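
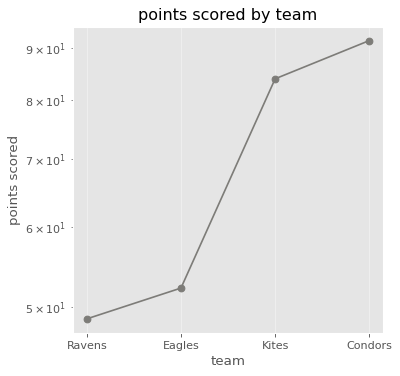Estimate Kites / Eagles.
≈ 1.7×

Kites ≈ 85, Eagles ≈ 50; 85/50 ≈ 1.7.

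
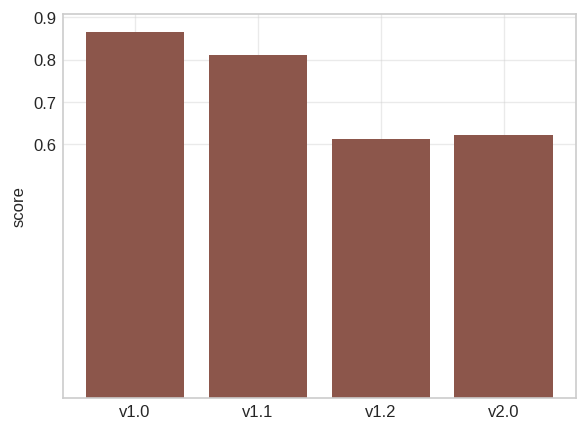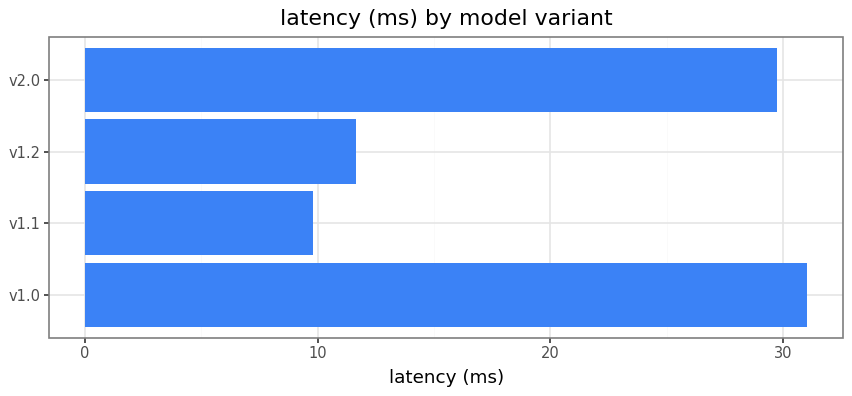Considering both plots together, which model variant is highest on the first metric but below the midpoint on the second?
v1.1

Chart 2 median latency (ms) ≈ 20; below-median model variants: v1.1, v1.2. Among those, v1.1 has the highest score (≈ 0.8).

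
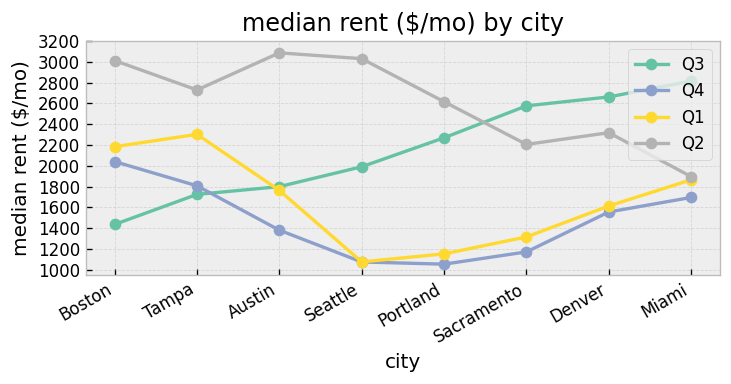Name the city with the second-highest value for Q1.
Top 3 for Q1: Tampa ≈ 2400, Boston ≈ 2200, Miami ≈ 1800.

Boston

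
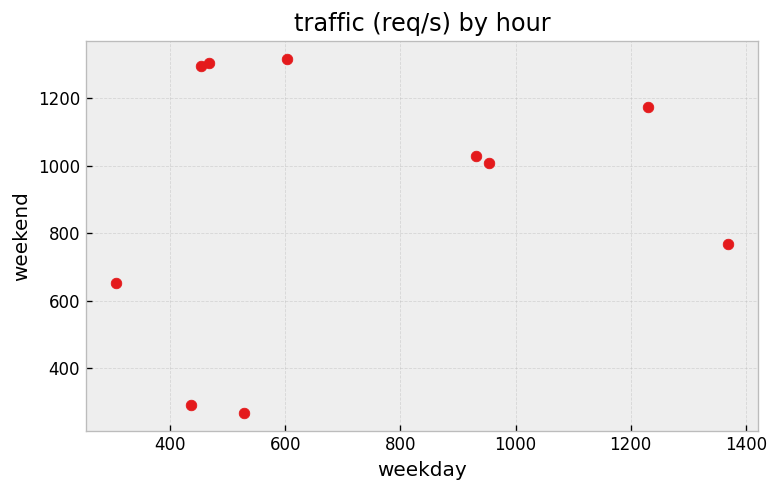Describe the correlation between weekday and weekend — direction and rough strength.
Points are roughly uncorrelated; weak (|r| ≈ 0.2).

no clear correlation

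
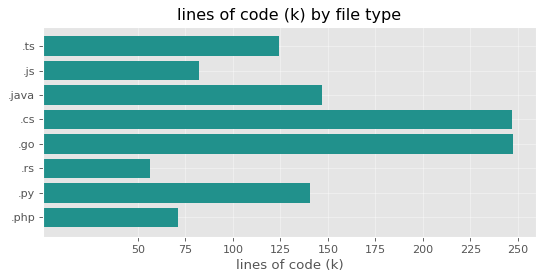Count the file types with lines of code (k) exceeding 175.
Above 175: .cs, .go.

2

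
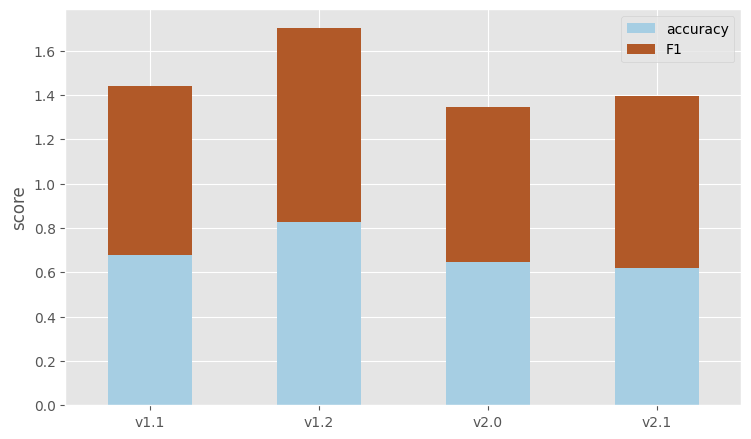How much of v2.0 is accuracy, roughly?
accuracy top ≈ 0.6, bottom ≈ 0.0; segment ≈ 0.6.

≈ 0.6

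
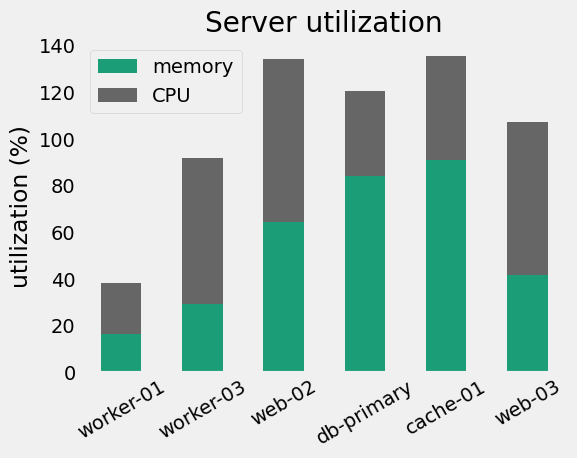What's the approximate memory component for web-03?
≈ 40

memory top ≈ 40, bottom ≈ 0; segment ≈ 40.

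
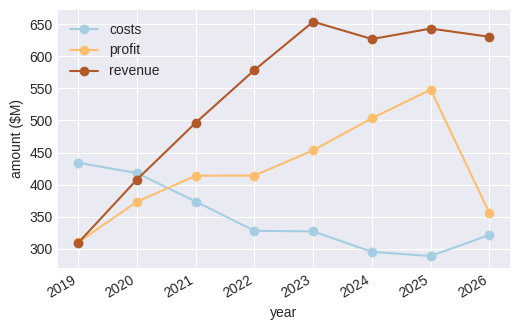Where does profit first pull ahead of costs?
2021

2020: profit ≈ 350 vs costs ≈ 400 (not yet); 2021: profit ≈ 400 vs costs ≈ 350 (first crossover).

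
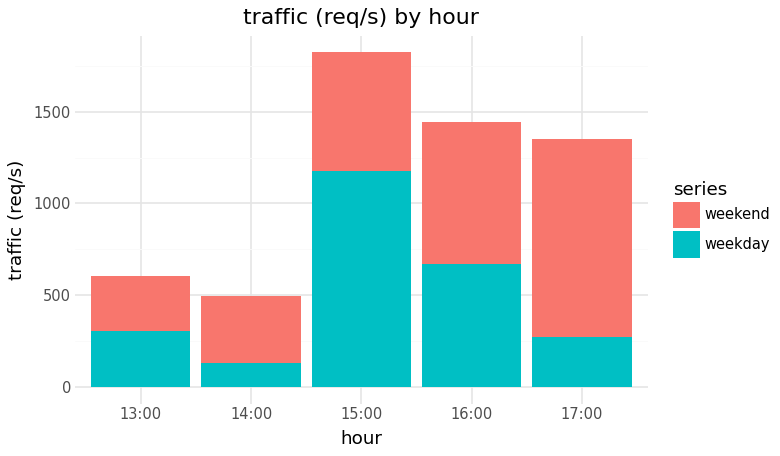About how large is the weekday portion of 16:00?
weekday top ≈ 600, bottom ≈ 0; segment ≈ 600.

≈ 600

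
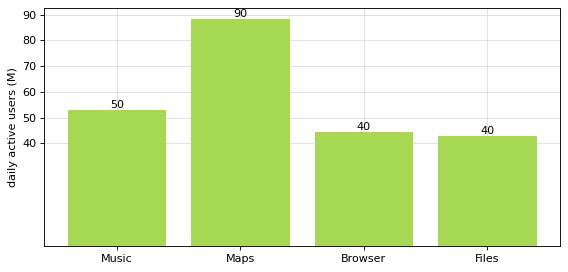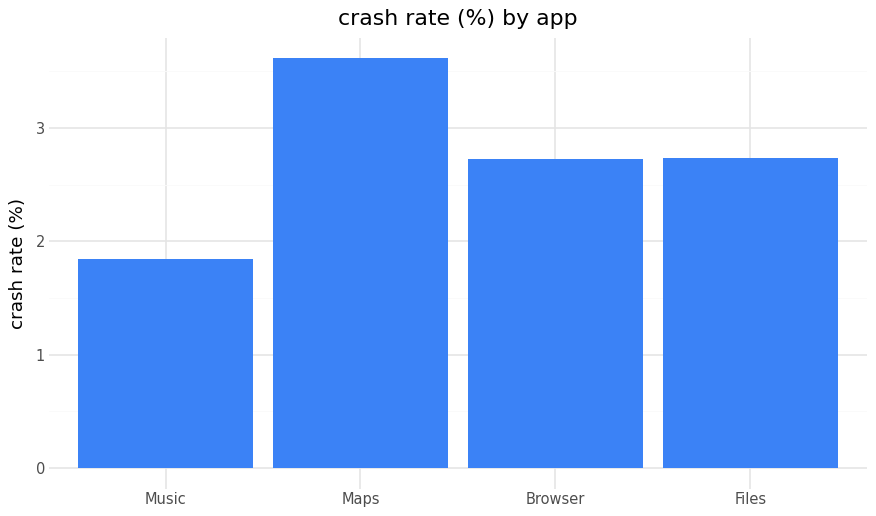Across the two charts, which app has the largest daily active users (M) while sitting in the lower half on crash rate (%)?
Music

Chart 2 median crash rate (%) ≈ 2.5; below-median apps: Music, Browser. Among those, Music has the highest daily active users (M) (≈ 50).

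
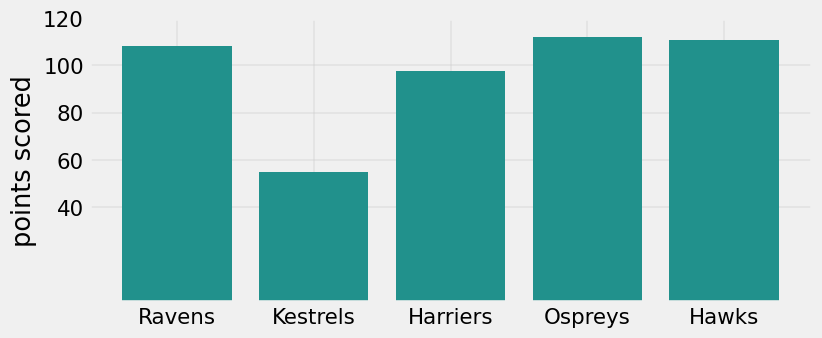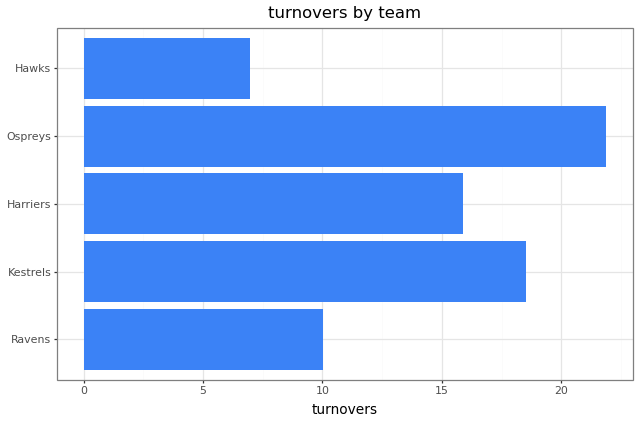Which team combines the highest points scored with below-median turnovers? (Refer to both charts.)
Hawks

Chart 2 median turnovers ≈ 15; below-median teams: Ravens, Hawks. Among those, Hawks has the highest points scored (≈ 120).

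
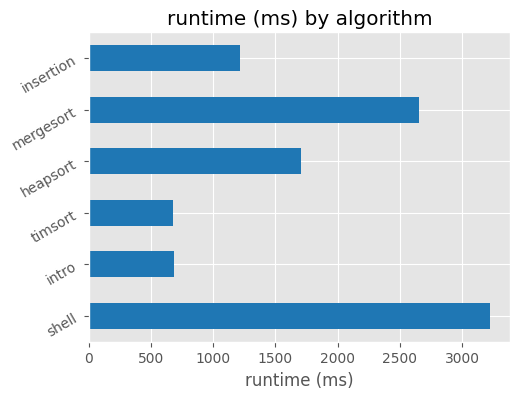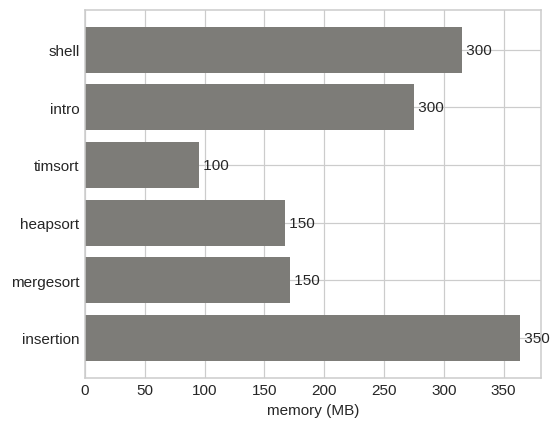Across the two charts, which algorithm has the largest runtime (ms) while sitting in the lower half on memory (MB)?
Chart 2 median memory (MB) ≈ 200; below-median algorithms: timsort, heapsort, mergesort. Among those, mergesort has the highest runtime (ms) (≈ 2500).

mergesort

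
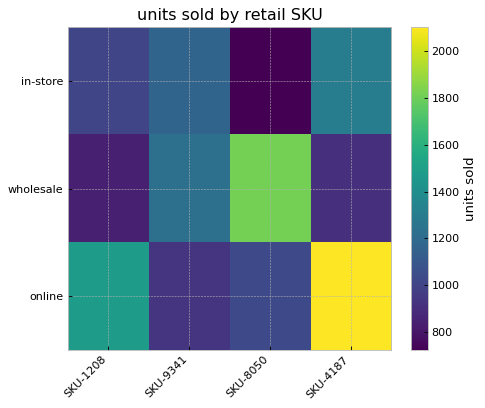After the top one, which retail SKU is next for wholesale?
Top 3 for wholesale: SKU-8050 ≈ 1800, SKU-9341 ≈ 1200, SKU-4187 ≈ 1000.

SKU-9341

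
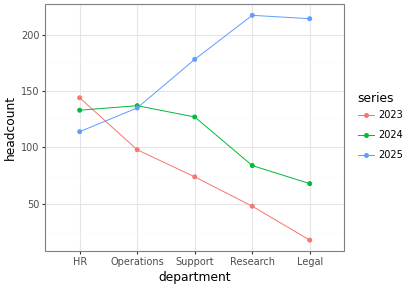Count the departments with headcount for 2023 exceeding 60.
3

Above 60: HR, Operations, Support.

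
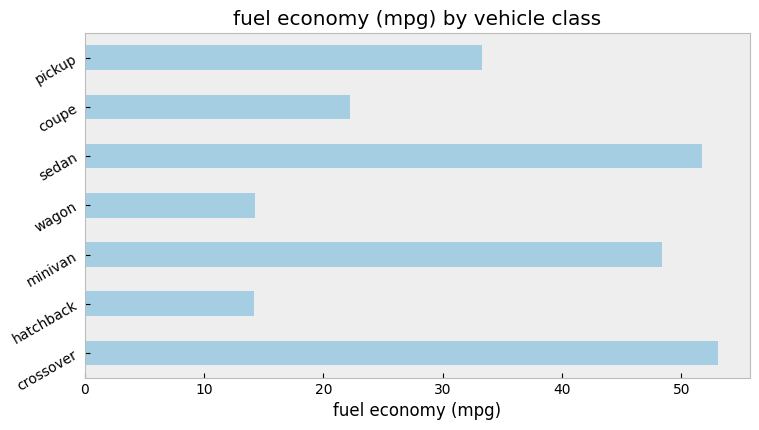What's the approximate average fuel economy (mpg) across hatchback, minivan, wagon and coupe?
≈ 25

(15 + 50 + 15 + 20) / 4 ≈ 25.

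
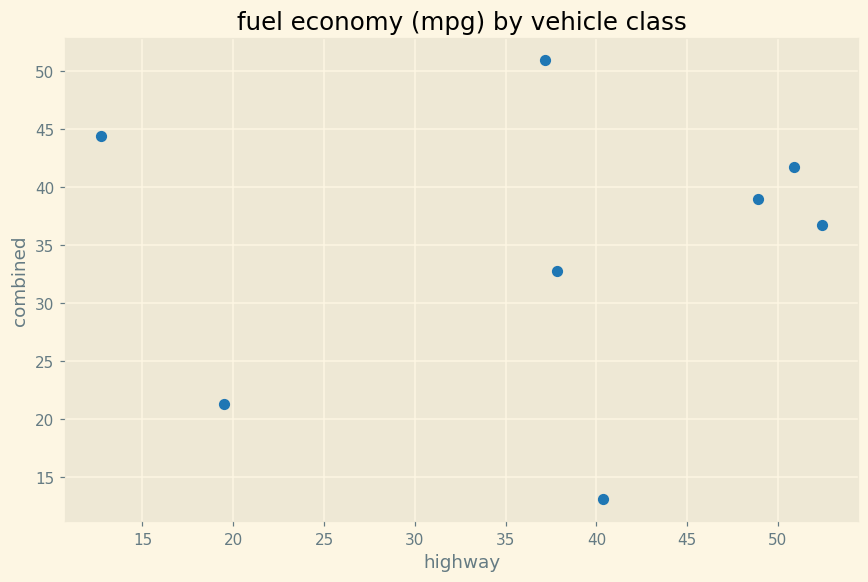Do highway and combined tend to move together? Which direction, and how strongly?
Points are roughly uncorrelated; weak (|r| ≈ 0.1).

no clear correlation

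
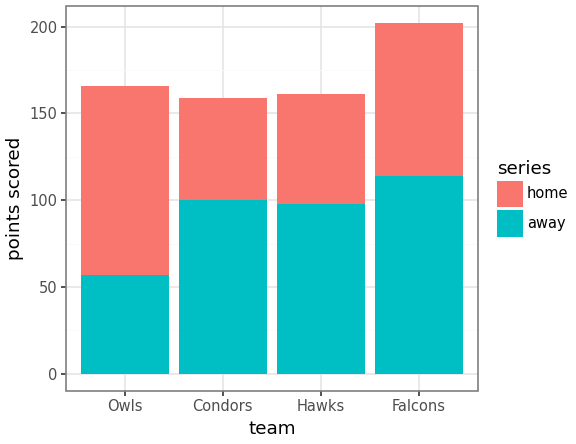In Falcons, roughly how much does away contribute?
away top ≈ 120, bottom ≈ 0; segment ≈ 120.

≈ 120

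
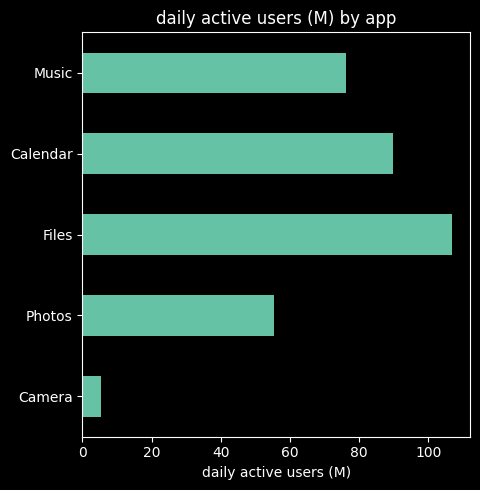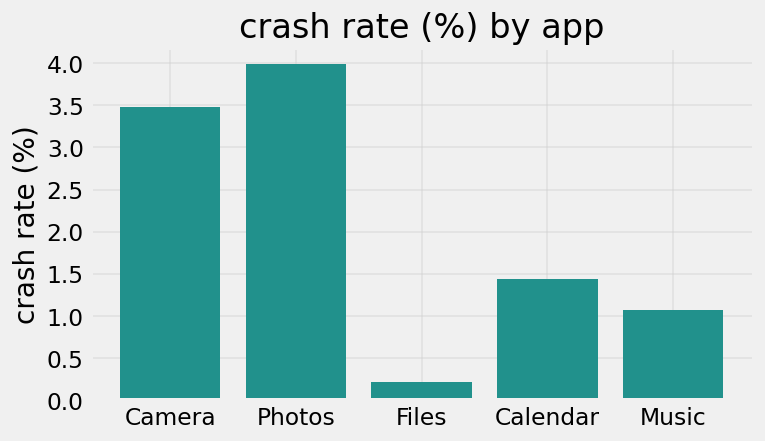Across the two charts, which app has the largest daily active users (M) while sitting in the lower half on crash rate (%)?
Chart 2 median crash rate (%) ≈ 1.5; below-median apps: Files, Music. Among those, Files has the highest daily active users (M) (≈ 110).

Files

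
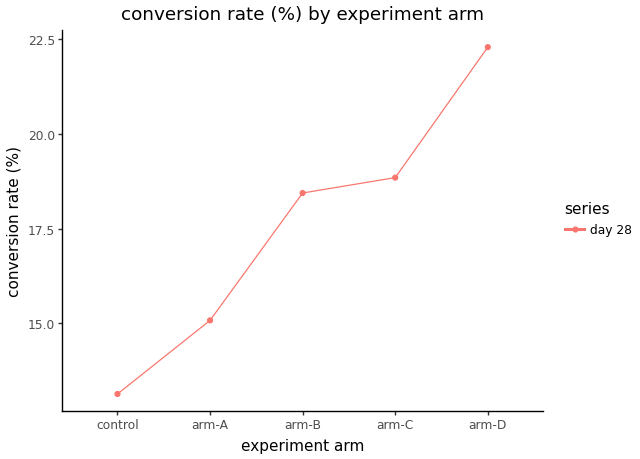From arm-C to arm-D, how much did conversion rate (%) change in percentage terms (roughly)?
arm-C ≈ 19, arm-D ≈ 22; (22 − 19) / 19 ≈ +15.8%.

≈ +15.8%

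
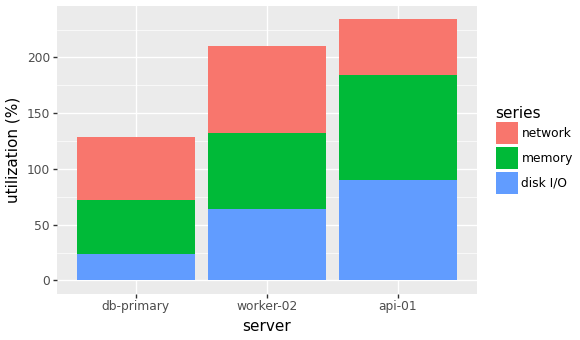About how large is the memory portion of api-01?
≈ 100

memory top ≈ 180, bottom ≈ 80; segment ≈ 100.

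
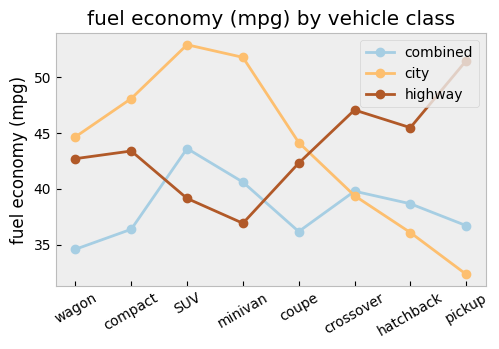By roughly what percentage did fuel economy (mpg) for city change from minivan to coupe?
minivan ≈ 52, coupe ≈ 44; (44 − 52) / 52 ≈ -15.4%.

≈ -15.4%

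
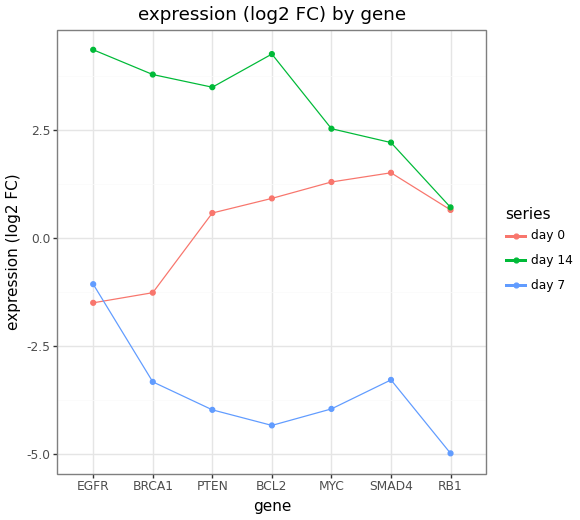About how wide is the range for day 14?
Max EGFR ≈ 4, min RB1 ≈ 1; range ≈ 3.

≈ 3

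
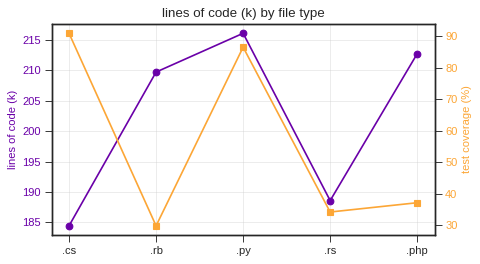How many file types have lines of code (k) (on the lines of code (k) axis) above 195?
Above 195: .rb, .py, .php.

3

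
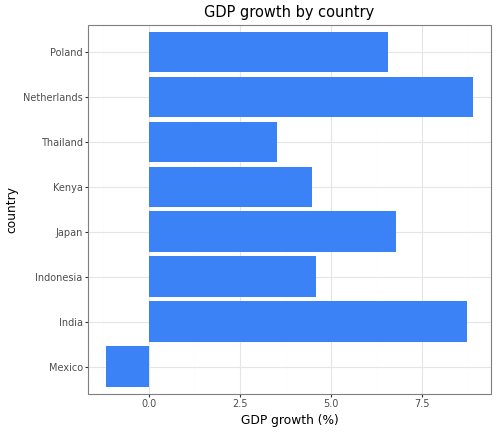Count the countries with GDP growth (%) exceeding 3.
Above 3: India, Indonesia, Japan, Kenya, Thailand, Netherlands, Poland.

7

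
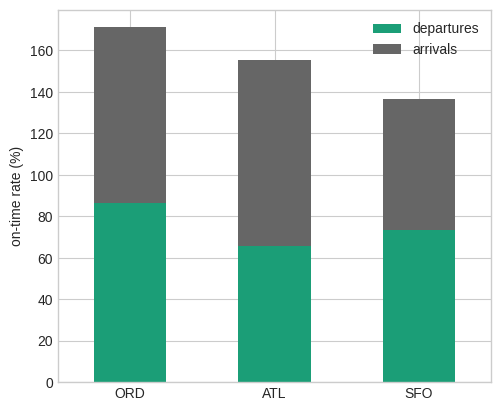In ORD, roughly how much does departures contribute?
departures top ≈ 80, bottom ≈ 0; segment ≈ 80.

≈ 80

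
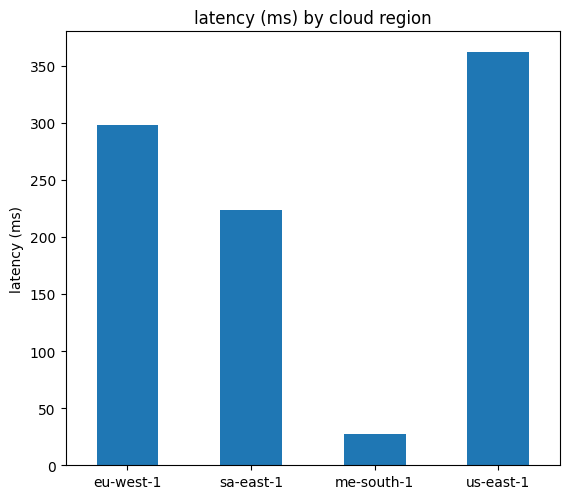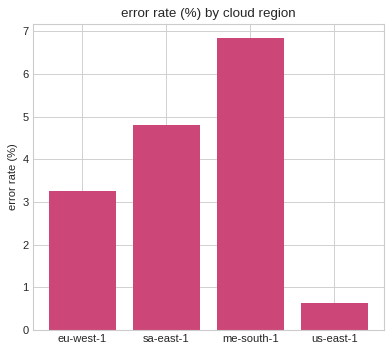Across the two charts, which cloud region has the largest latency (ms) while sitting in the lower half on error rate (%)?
us-east-1

Chart 2 median error rate (%) ≈ 4; below-median cloud regions: eu-west-1, us-east-1. Among those, us-east-1 has the highest latency (ms) (≈ 350).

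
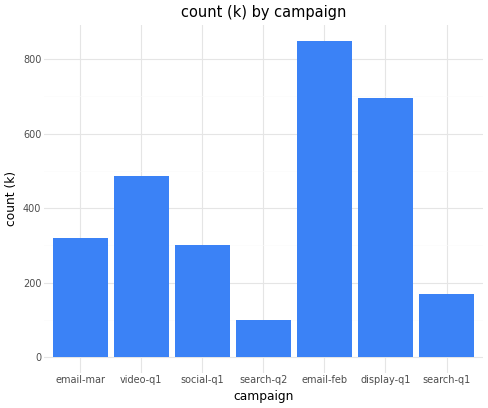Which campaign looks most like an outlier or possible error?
email-feb

email-feb ≈ 800; the rest sit between ≈ 100 and ≈ 700.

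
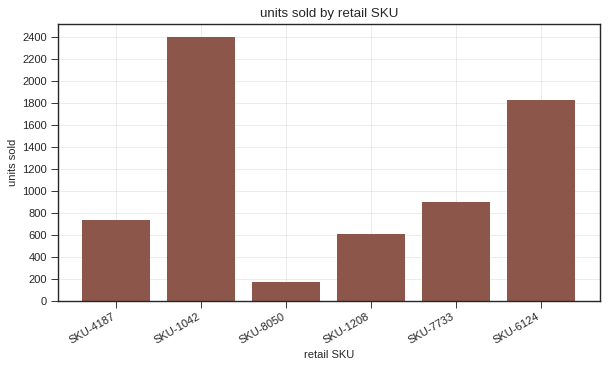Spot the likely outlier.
SKU-1042

SKU-1042 ≈ 2400; the rest sit between ≈ 200 and ≈ 1800.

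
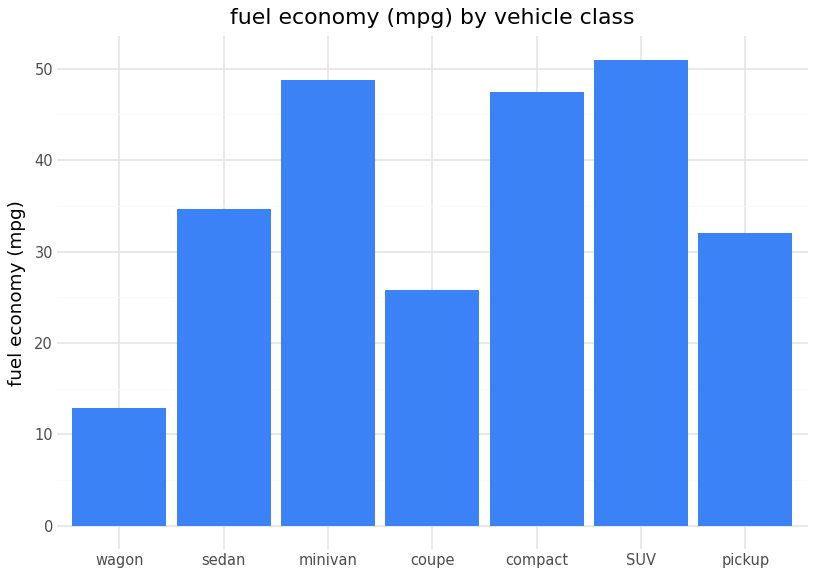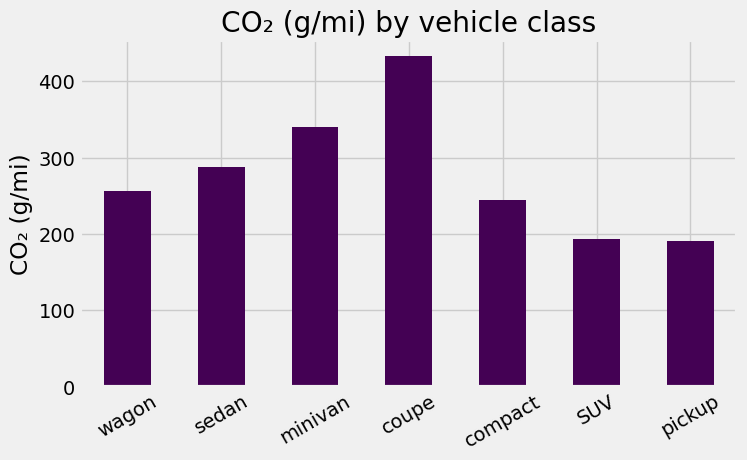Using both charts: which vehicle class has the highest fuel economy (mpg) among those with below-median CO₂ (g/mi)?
Chart 2 median CO₂ (g/mi) ≈ 250; below-median vehicle classes: compact, SUV, pickup. Among those, SUV has the highest fuel economy (mpg) (≈ 50).

SUV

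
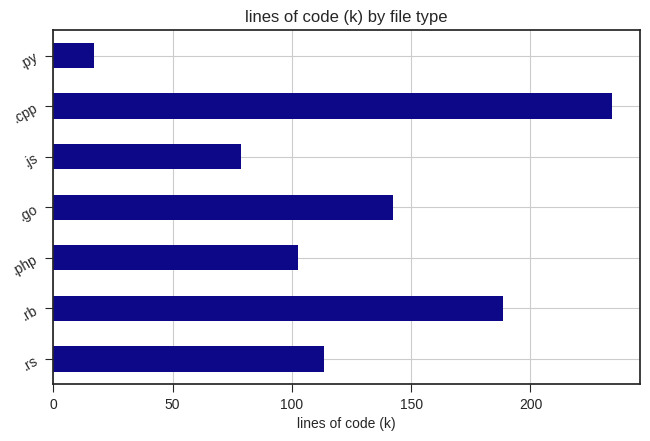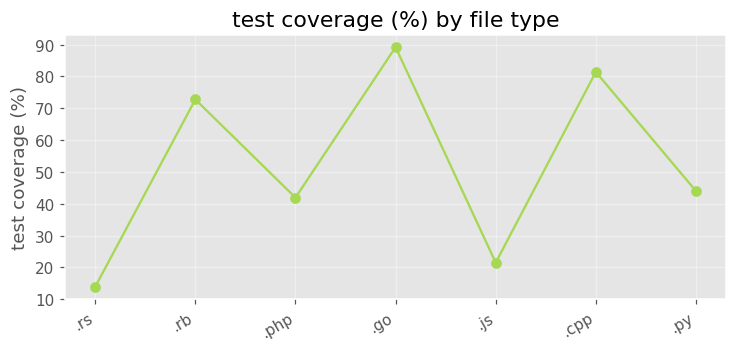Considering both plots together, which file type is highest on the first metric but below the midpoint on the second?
.rs

Chart 2 median test coverage (%) ≈ 40; below-median file types: .rs, .php, .js. Among those, .rs has the highest lines of code (k) (≈ 125).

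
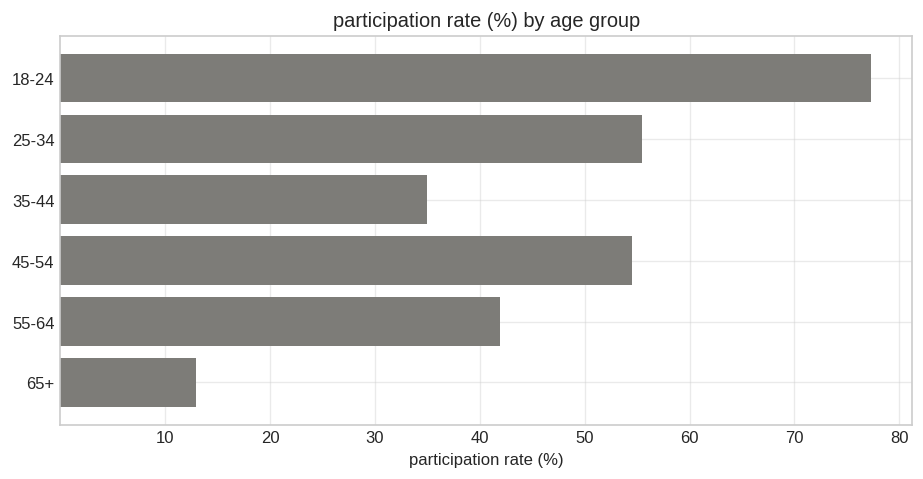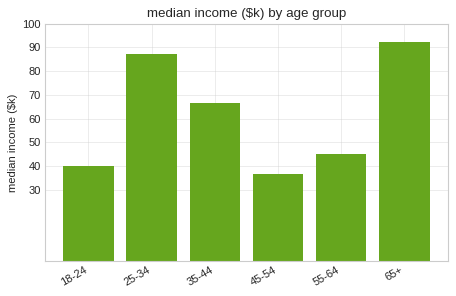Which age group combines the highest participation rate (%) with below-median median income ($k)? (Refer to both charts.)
18-24

Chart 2 median median income ($k) ≈ 60; below-median age groups: 18-24, 45-54, 55-64. Among those, 18-24 has the highest participation rate (%) (≈ 80).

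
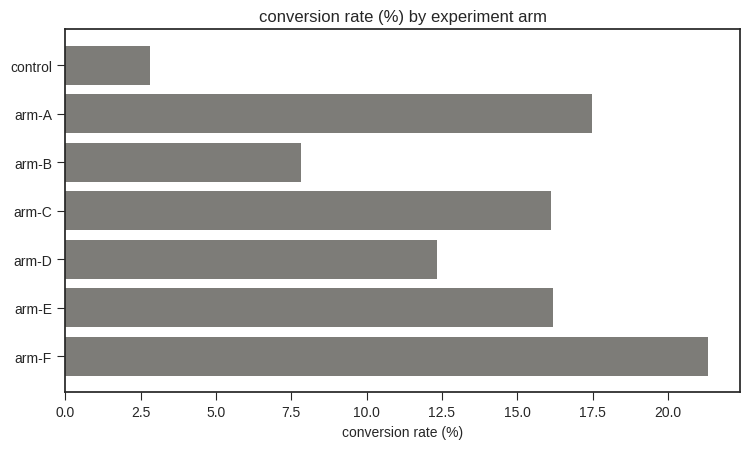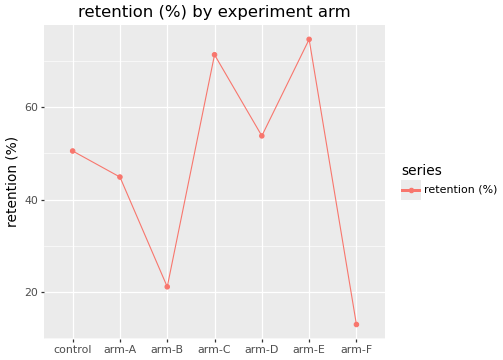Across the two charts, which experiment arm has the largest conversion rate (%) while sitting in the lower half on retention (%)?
arm-F

Chart 2 median retention (%) ≈ 50; below-median experiment arms: arm-A, arm-B, arm-F. Among those, arm-F has the highest conversion rate (%) (≈ 22).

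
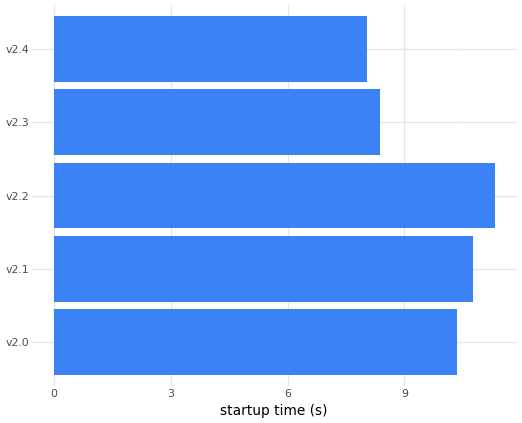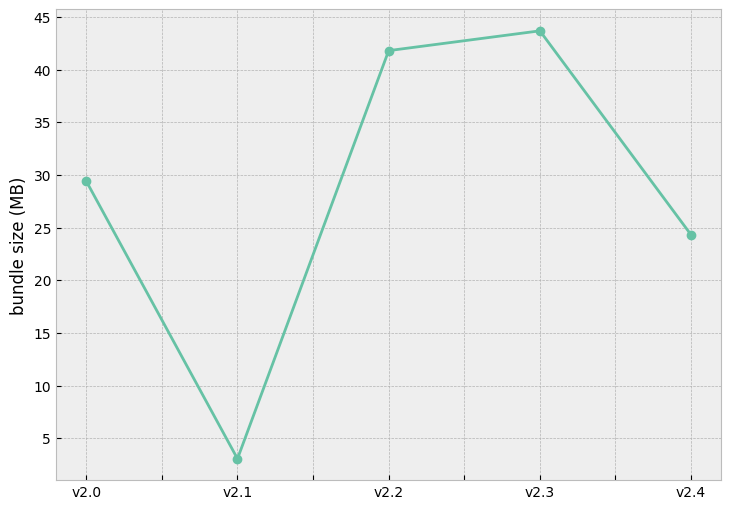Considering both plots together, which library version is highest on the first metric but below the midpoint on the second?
Chart 2 median bundle size (MB) ≈ 30; below-median library versions: v2.1, v2.4. Among those, v2.1 has the highest startup time (s) (≈ 10).

v2.1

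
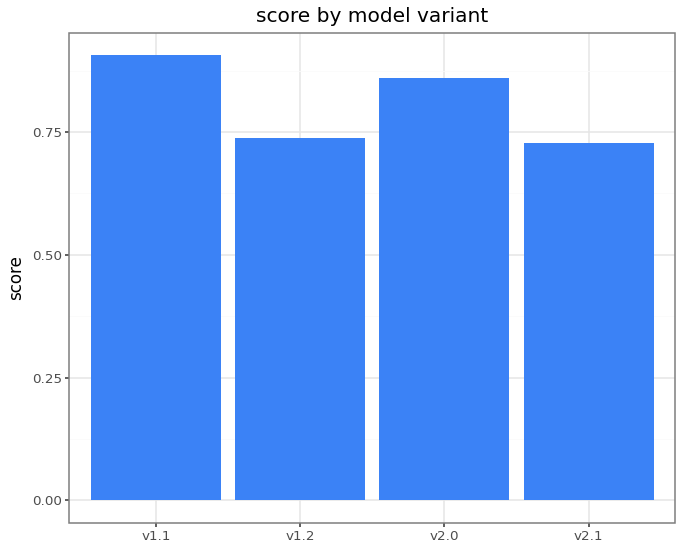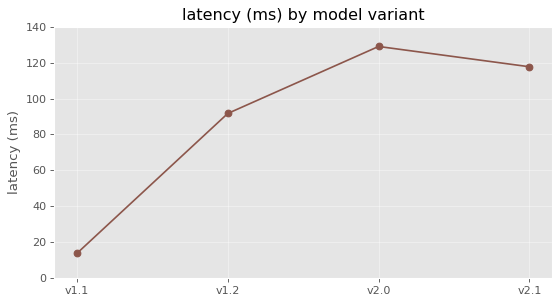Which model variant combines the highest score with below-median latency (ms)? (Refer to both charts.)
v1.1

Chart 2 median latency (ms) ≈ 100; below-median model variants: v1.1, v1.2. Among those, v1.1 has the highest score (≈ 0.9).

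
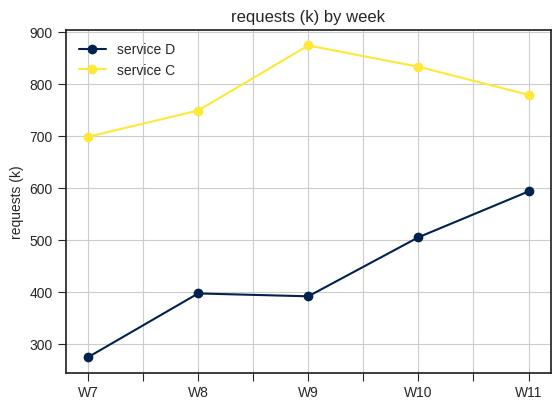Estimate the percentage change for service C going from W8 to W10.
W8 ≈ 750, W10 ≈ 850; (850 − 750) / 750 ≈ +13.3%.

≈ +13.3%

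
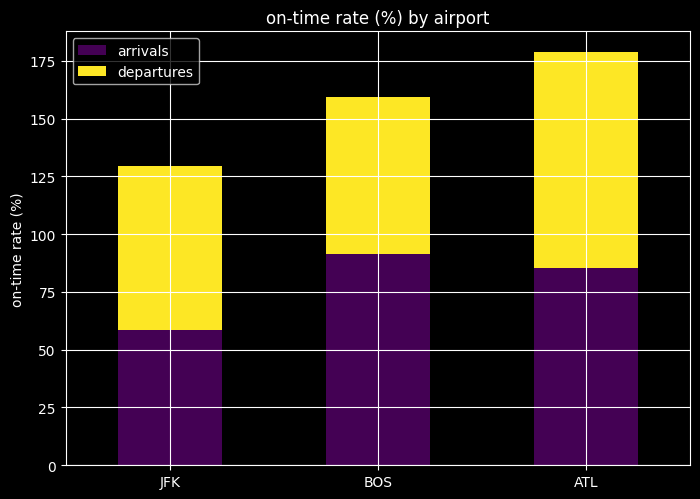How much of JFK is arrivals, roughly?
≈ 60

arrivals top ≈ 60, bottom ≈ 0; segment ≈ 60.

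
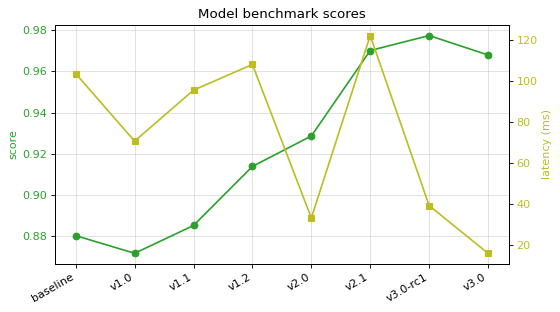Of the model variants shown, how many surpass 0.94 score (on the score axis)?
Above 0.94: v2.1, v3.0-rc1, v3.0.

3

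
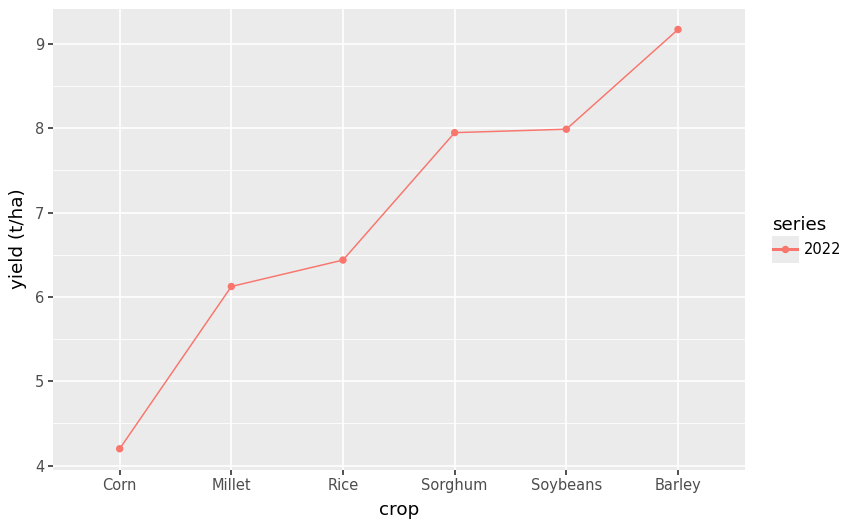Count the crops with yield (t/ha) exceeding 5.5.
5

Above 5.5: Millet, Rice, Sorghum, Soybeans, Barley.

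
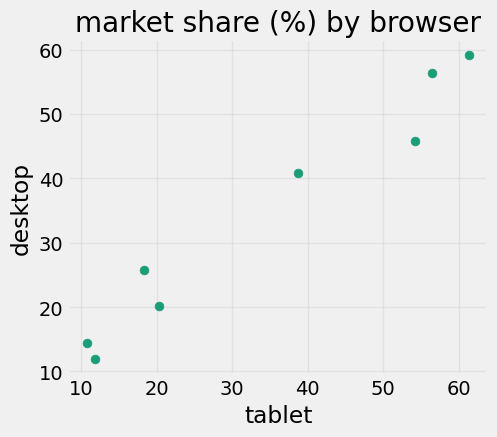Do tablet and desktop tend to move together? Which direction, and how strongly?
Points are positively correlated; strong (|r| ≈ 1.0).

positive, strong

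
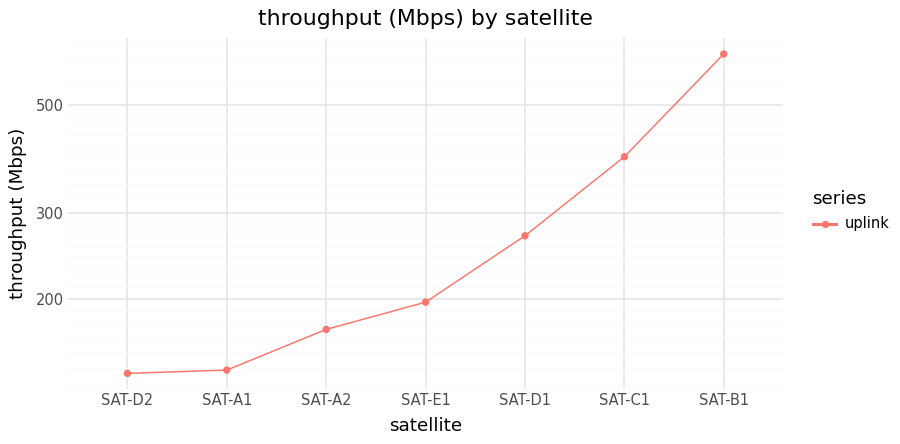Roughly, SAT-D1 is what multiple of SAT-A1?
SAT-D1 ≈ 250, SAT-A1 ≈ 150; 250/150 ≈ 1.67.

≈ 1.67×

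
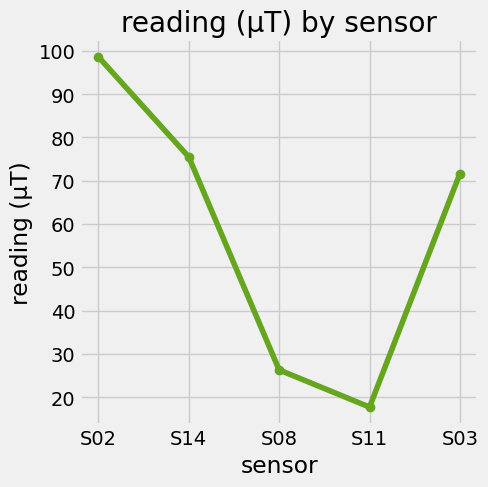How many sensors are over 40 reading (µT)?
Above 40: S02, S14, S03.

3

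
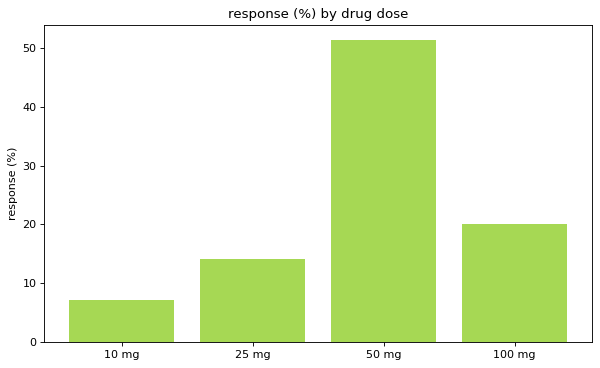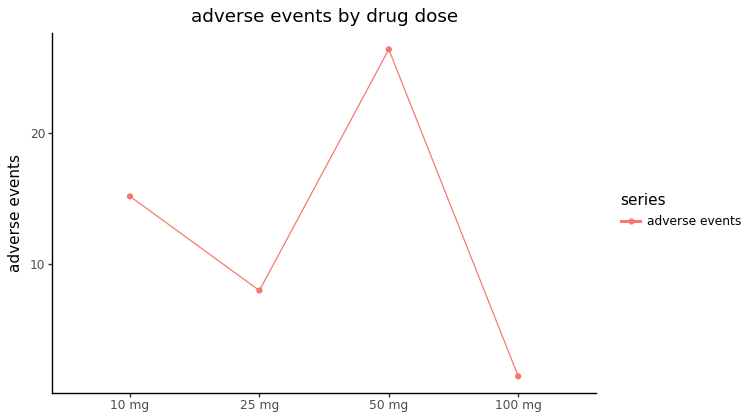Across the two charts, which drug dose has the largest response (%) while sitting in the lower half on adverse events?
100 mg

Chart 2 median adverse events ≈ 10; below-median drug doses: 25 mg, 100 mg. Among those, 100 mg has the highest response (%) (≈ 20).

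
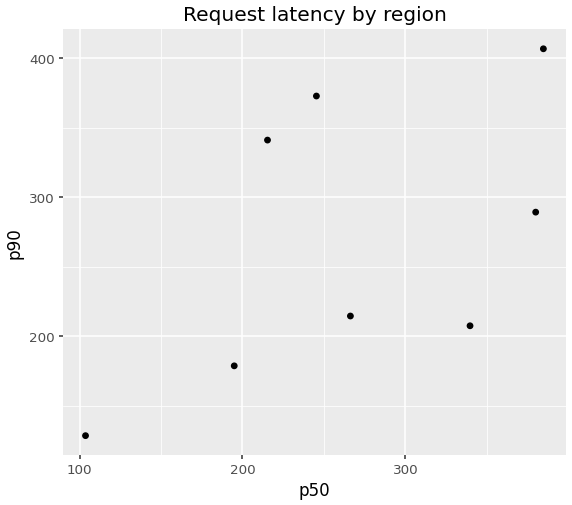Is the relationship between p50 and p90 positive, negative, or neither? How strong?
positive, moderate

Points are positively correlated; moderate (|r| ≈ 0.5).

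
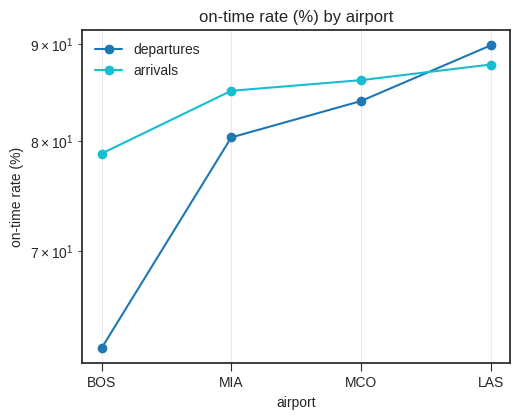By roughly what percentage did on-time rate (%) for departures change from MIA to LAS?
MIA ≈ 80, LAS ≈ 90; (90 − 80) / 80 ≈ +12.5%.

≈ +12.5%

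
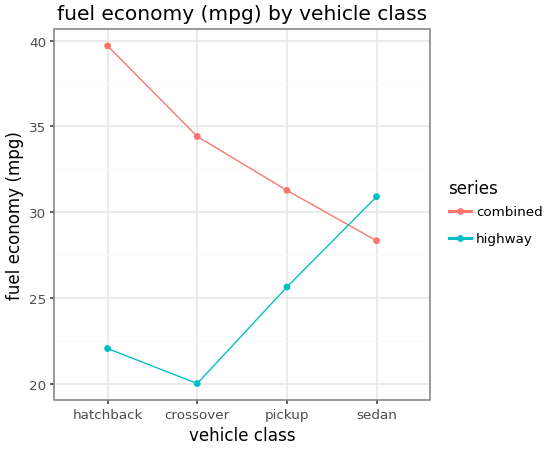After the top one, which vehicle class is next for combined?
crossover

Top 3 for combined: hatchback ≈ 40, crossover ≈ 34, pickup ≈ 32.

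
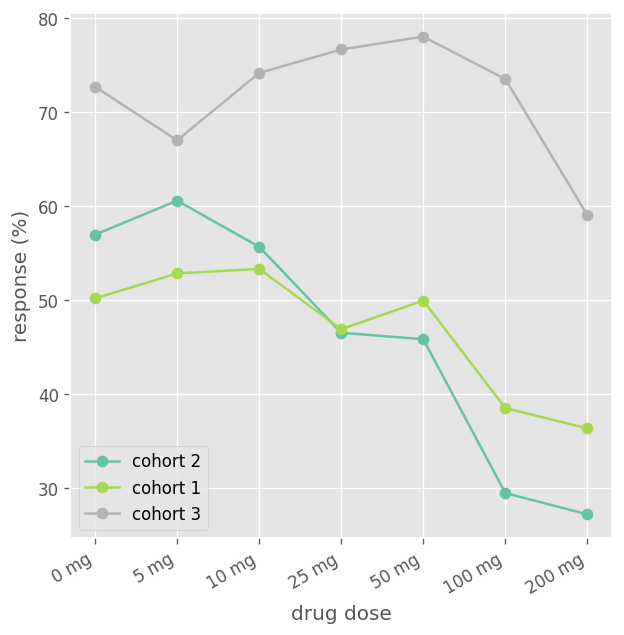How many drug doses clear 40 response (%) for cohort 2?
5

Above 40: 0 mg, 5 mg, 10 mg, 25 mg, 50 mg.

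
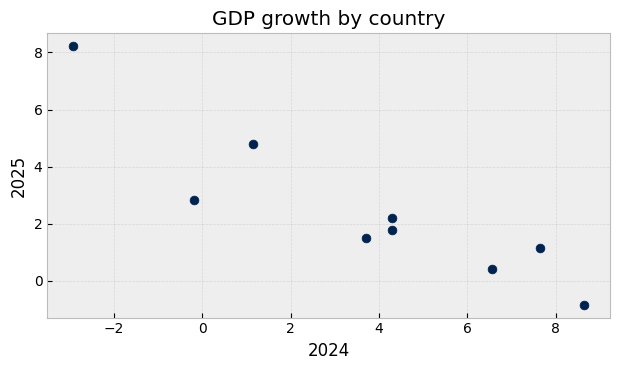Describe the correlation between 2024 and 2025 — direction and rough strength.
Points are negatively correlated; strong (|r| ≈ 0.9).

negative, strong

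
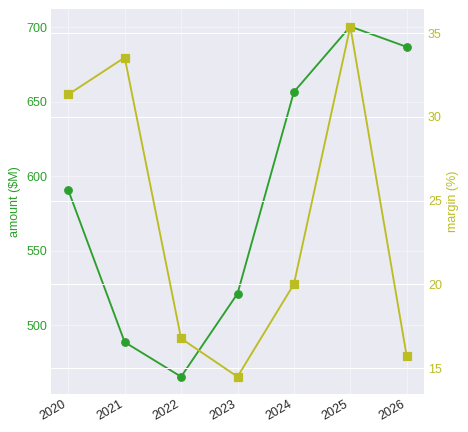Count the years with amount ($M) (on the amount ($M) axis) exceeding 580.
Above 580: 2020, 2024, 2025, 2026.

4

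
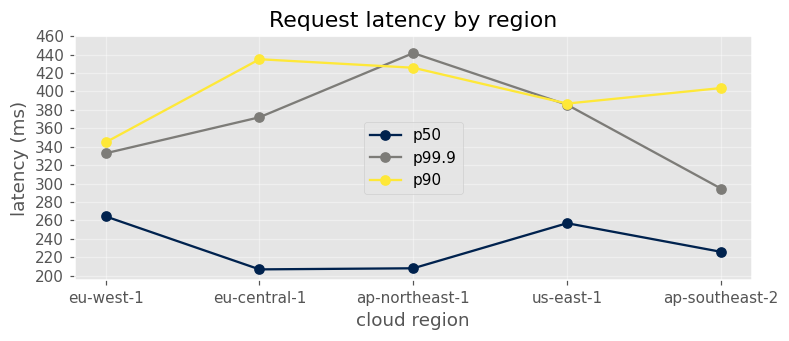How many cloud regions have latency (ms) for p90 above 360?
Above 360: eu-central-1, ap-northeast-1, us-east-1, ap-southeast-2.

4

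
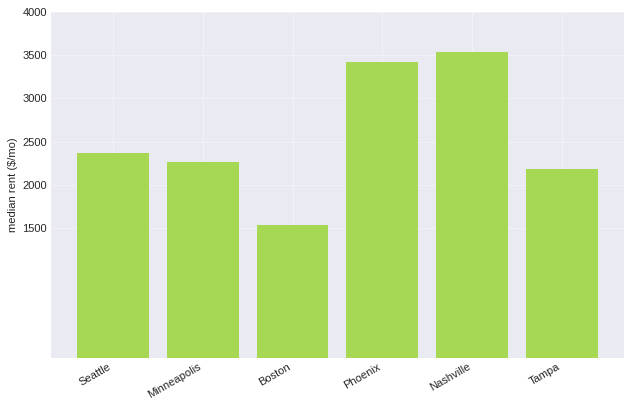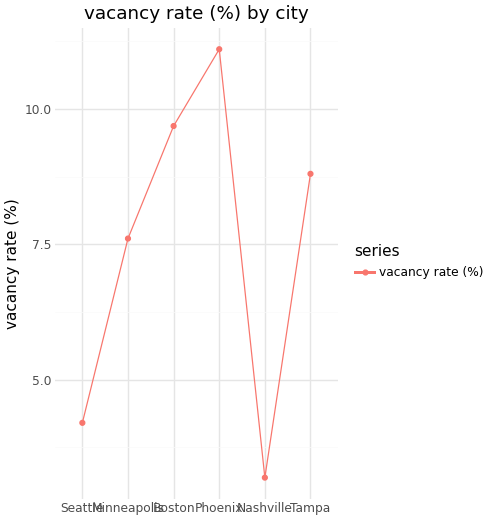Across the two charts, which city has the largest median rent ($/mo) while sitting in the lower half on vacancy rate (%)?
Chart 2 median vacancy rate (%) ≈ 8; below-median cities: Seattle, Minneapolis, Nashville. Among those, Nashville has the highest median rent ($/mo) (≈ 3500).

Nashville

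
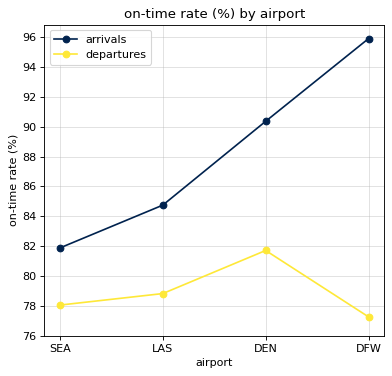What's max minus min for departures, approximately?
≈ 4

Max DEN ≈ 82, min DFW ≈ 78; range ≈ 4.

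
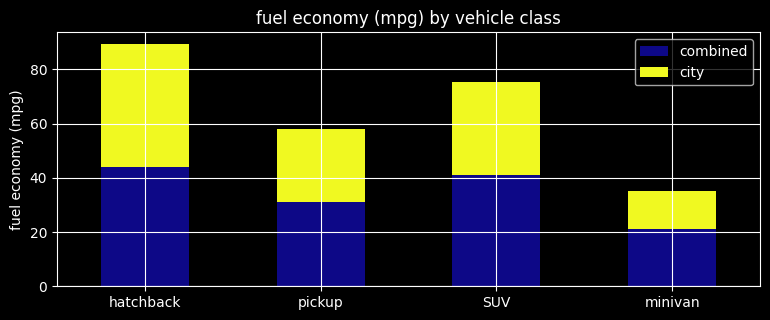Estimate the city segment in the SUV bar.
city top ≈ 80, bottom ≈ 40; segment ≈ 40.

≈ 40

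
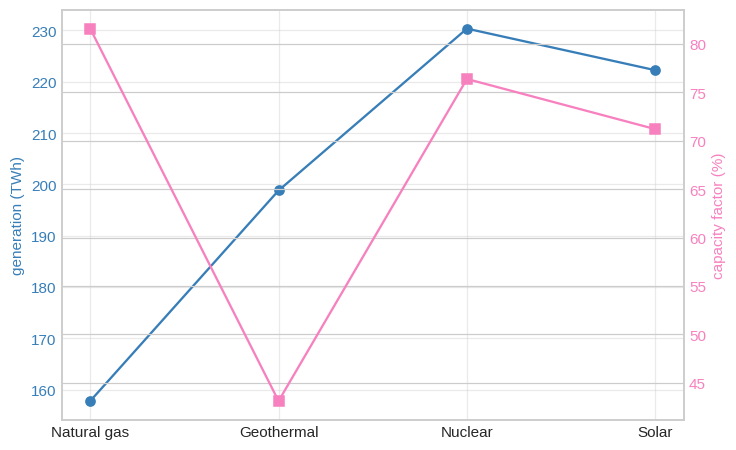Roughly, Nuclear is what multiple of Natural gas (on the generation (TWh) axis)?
≈ 1.44×

Nuclear ≈ 230, Natural gas ≈ 160; 230/160 ≈ 1.44.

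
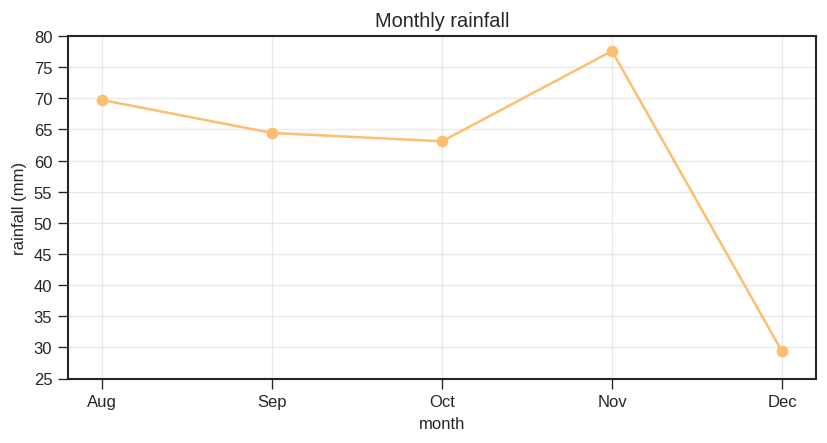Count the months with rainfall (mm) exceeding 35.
4

Above 35: Aug, Sep, Oct, Nov.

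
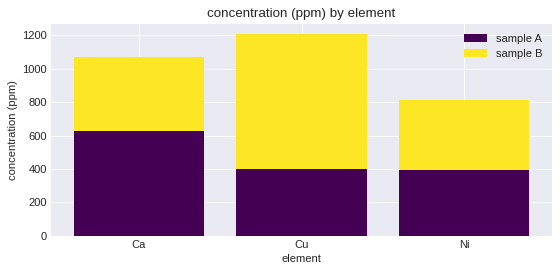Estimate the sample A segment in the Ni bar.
≈ 400

sample A top ≈ 400, bottom ≈ 0; segment ≈ 400.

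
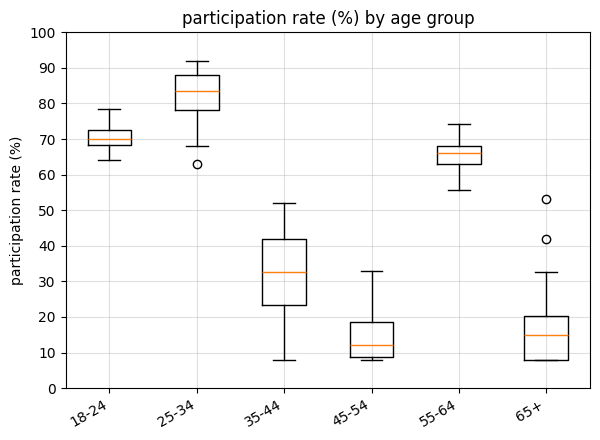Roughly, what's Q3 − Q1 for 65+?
Q3 ≈ 20, Q1 ≈ 10; IQR ≈ 10.

≈ 10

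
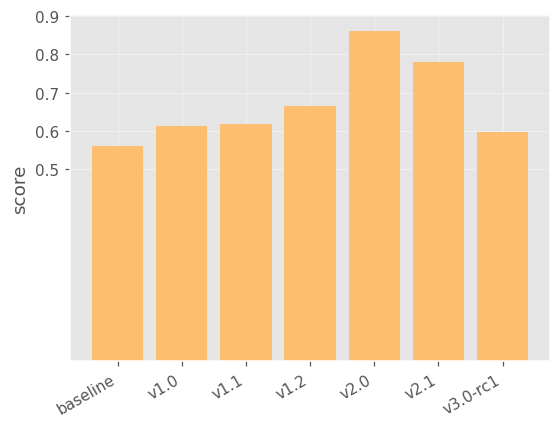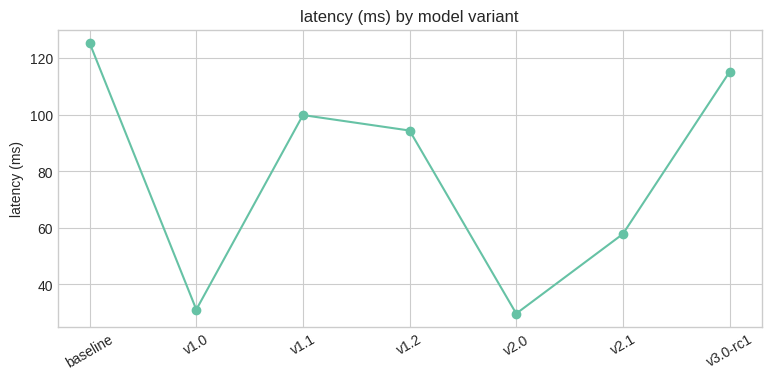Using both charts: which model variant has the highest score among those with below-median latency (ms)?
Chart 2 median latency (ms) ≈ 100; below-median model variants: v1.0, v2.0, v2.1. Among those, v2.0 has the highest score (≈ 0.9).

v2.0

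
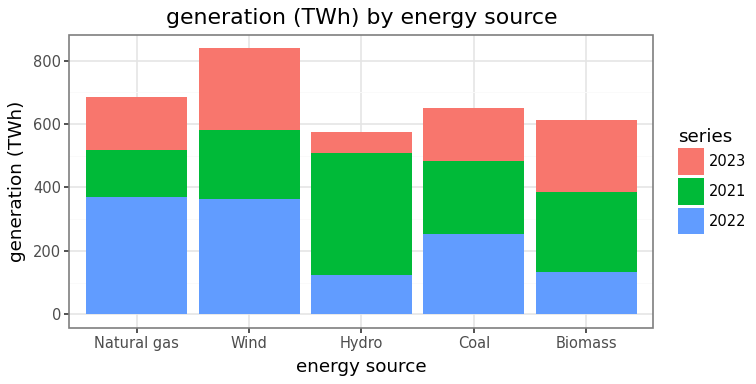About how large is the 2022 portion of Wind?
≈ 400

2022 top ≈ 400, bottom ≈ 0; segment ≈ 400.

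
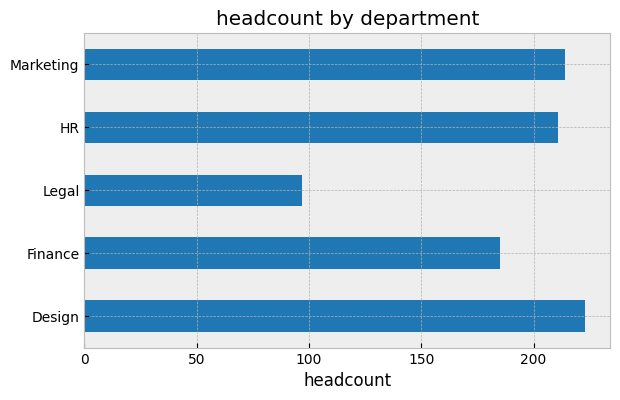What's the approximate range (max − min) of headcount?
≈ 120

Max Design ≈ 220, min Legal ≈ 100; range ≈ 120.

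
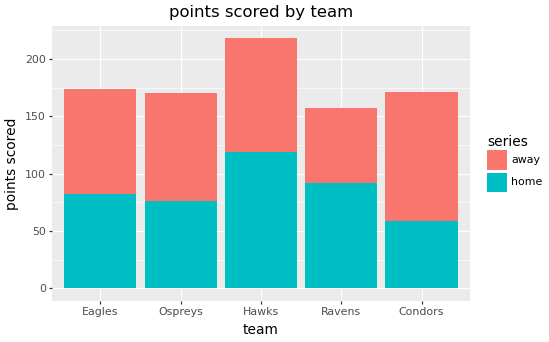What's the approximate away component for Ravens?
away top ≈ 160, bottom ≈ 100; segment ≈ 60.

≈ 60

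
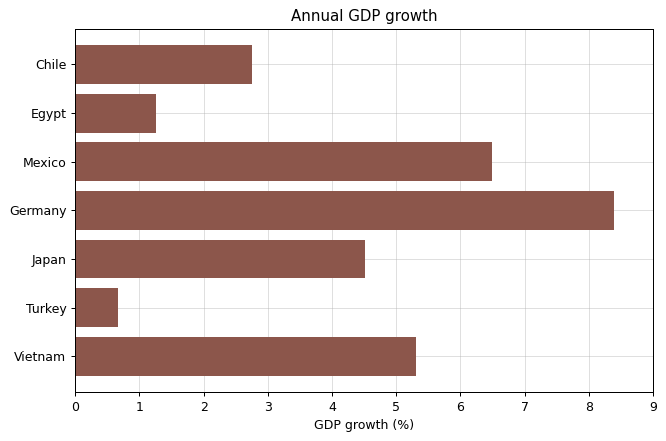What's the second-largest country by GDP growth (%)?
Top 3: Germany ≈ 8, Mexico ≈ 6, Vietnam ≈ 5.

Mexico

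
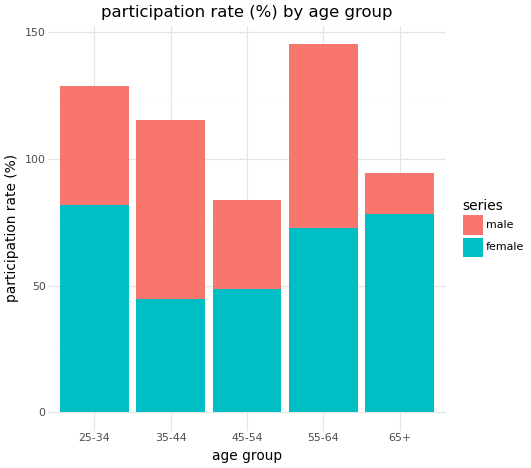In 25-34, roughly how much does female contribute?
≈ 80

female top ≈ 80, bottom ≈ 0; segment ≈ 80.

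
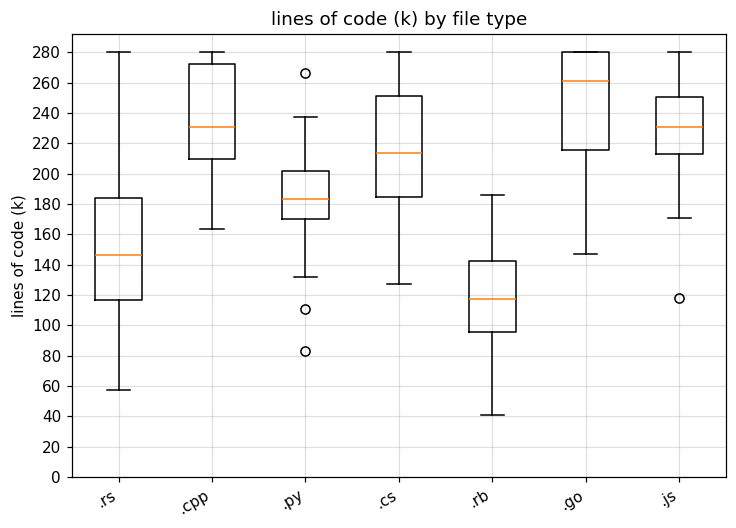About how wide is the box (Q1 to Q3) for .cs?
≈ 80

Q3 ≈ 260, Q1 ≈ 180; IQR ≈ 80.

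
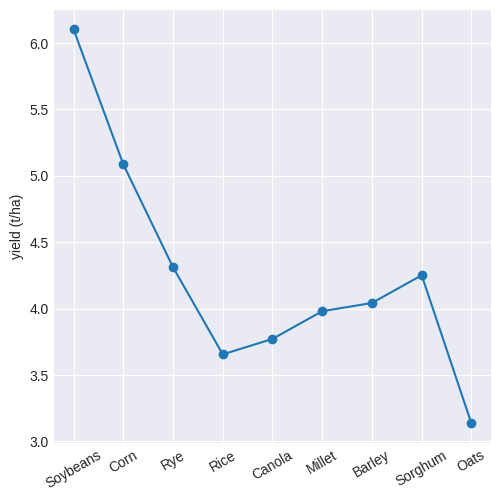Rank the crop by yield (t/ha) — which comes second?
Corn

Top 3: Soybeans ≈ 6.0, Corn ≈ 5.0, Rye ≈ 4.5.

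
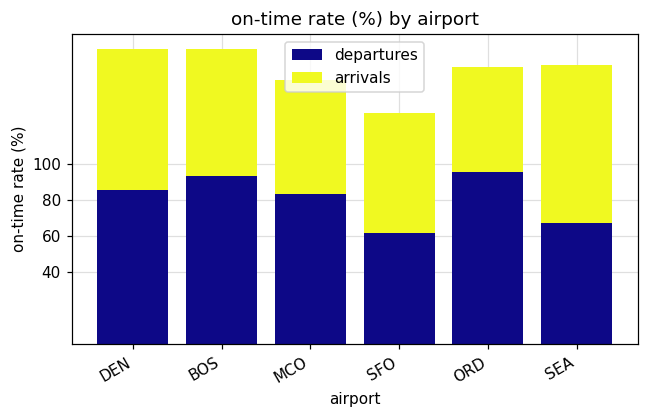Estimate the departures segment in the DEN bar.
≈ 80

departures top ≈ 80, bottom ≈ 0; segment ≈ 80.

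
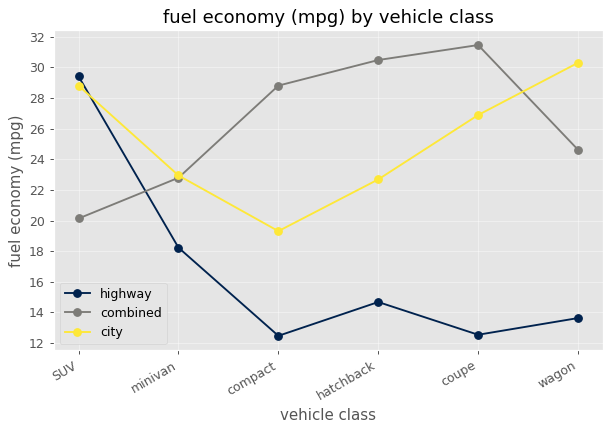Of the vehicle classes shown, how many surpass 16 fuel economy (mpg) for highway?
Above 16: SUV, minivan.

2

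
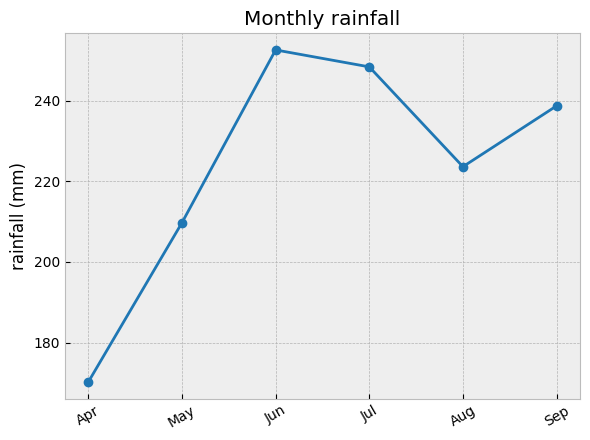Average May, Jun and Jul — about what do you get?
≈ 237

(210 + 250 + 250) / 3 ≈ 237.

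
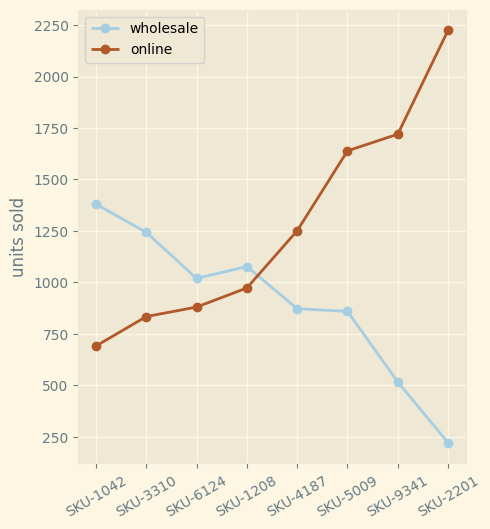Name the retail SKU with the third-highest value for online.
SKU-5009

Top 4 for online: SKU-2201 ≈ 2200, SKU-9341 ≈ 1800, SKU-5009 ≈ 1600, SKU-4187 ≈ 1200.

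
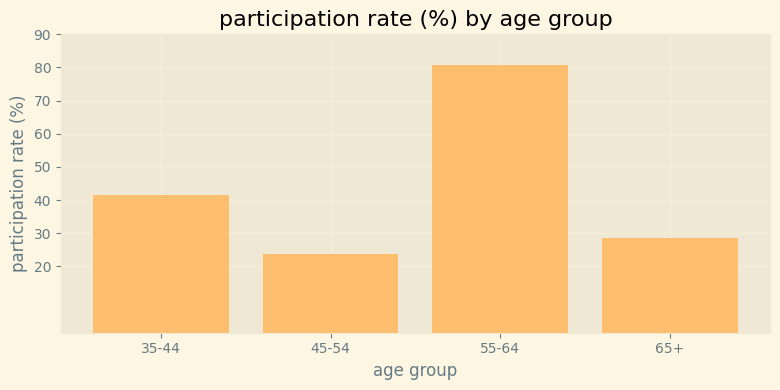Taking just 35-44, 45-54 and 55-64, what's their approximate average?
≈ 47

(40 + 20 + 80) / 3 ≈ 47.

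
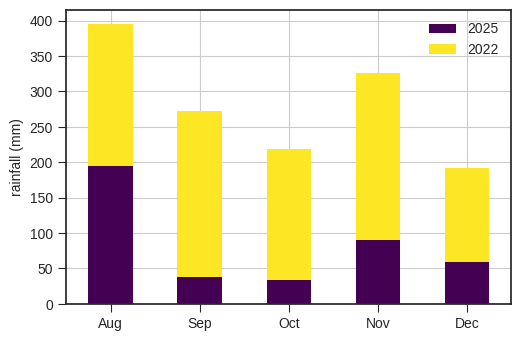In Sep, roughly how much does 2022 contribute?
≈ 200

2022 top ≈ 250, bottom ≈ 50; segment ≈ 200.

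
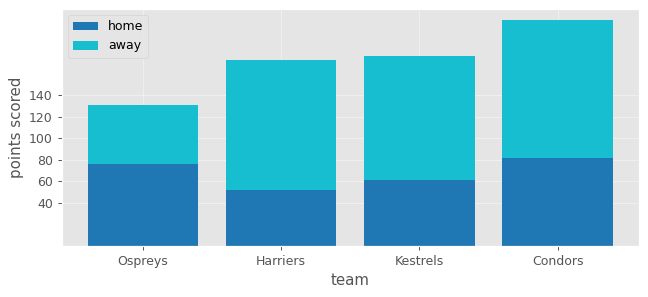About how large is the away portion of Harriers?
away top ≈ 180, bottom ≈ 60; segment ≈ 120.

≈ 120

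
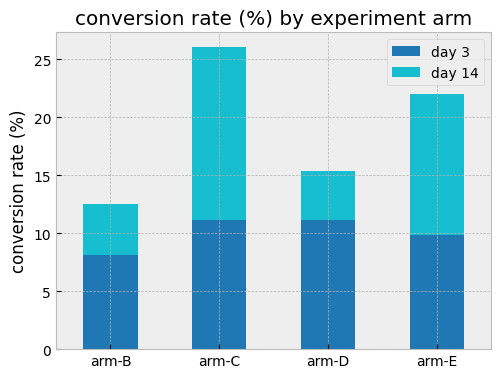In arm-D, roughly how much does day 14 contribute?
≈ 5

day 14 top ≈ 15, bottom ≈ 10; segment ≈ 5.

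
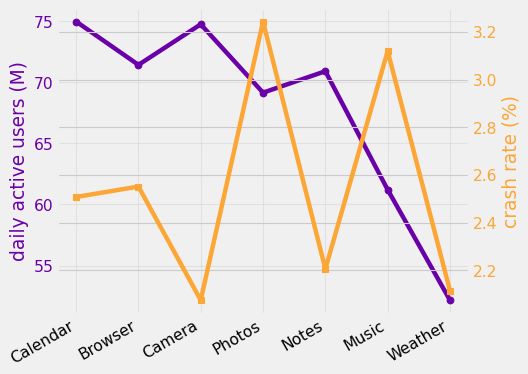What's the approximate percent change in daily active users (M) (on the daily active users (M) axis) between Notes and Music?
≈ -11.4%

Notes ≈ 70, Music ≈ 62; (62 − 70) / 70 ≈ -11.4%.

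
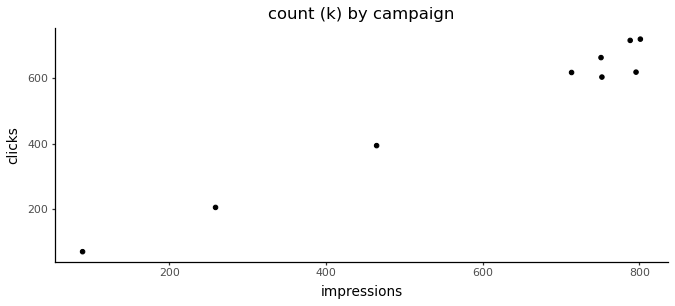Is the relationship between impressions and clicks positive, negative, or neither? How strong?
Points are positively correlated; strong (|r| ≈ 1.0).

positive, strong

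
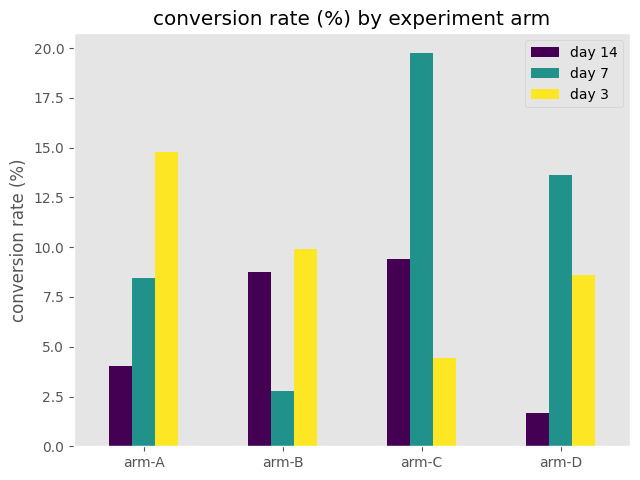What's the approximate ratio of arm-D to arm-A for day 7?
arm-D ≈ 14, arm-A ≈ 8; 14/8 ≈ 1.75.

≈ 1.75×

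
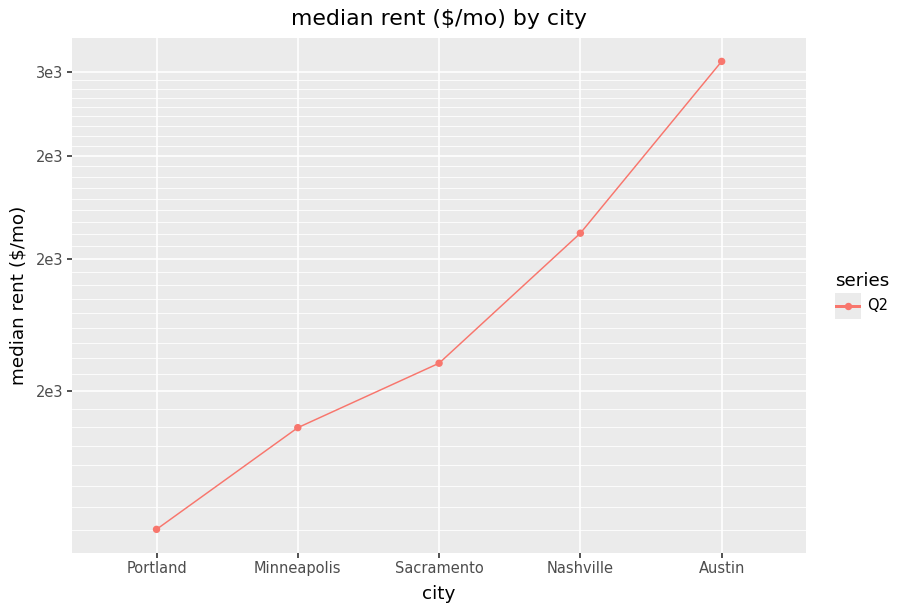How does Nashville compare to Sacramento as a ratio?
≈ 1.38×

Nashville ≈ 2200, Sacramento ≈ 1600; 2200/1600 ≈ 1.38.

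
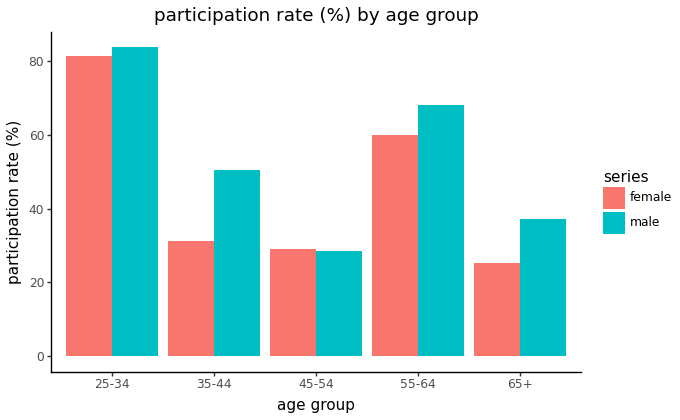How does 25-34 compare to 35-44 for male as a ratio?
25-34 ≈ 80, 35-44 ≈ 50; 80/50 ≈ 1.6.

≈ 1.6×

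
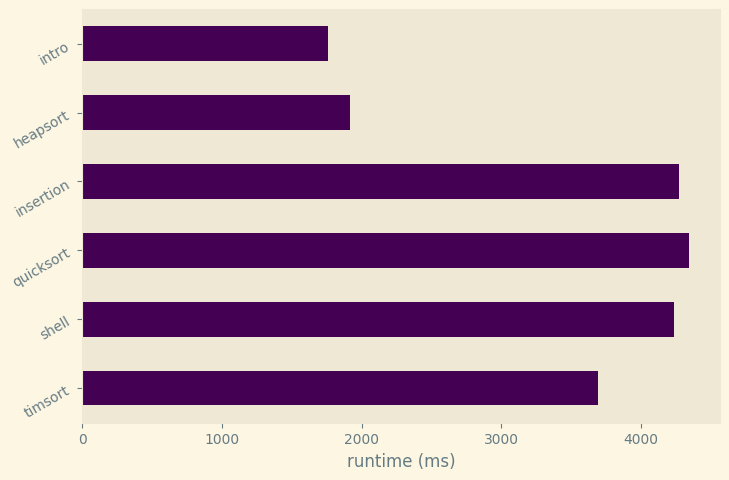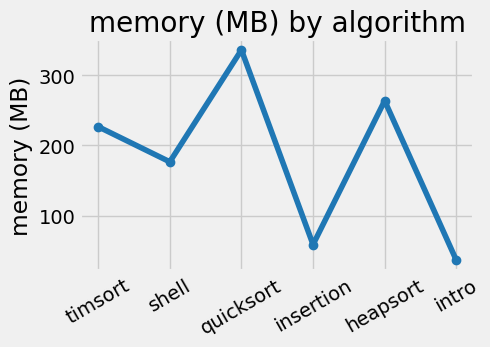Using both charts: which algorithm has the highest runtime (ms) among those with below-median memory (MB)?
Chart 2 median memory (MB) ≈ 200; below-median algorithms: shell, insertion, intro. Among those, insertion has the highest runtime (ms) (≈ 4500).

insertion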